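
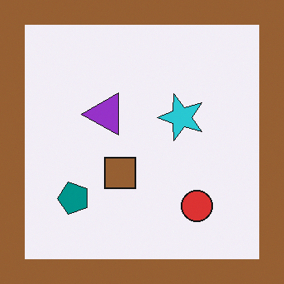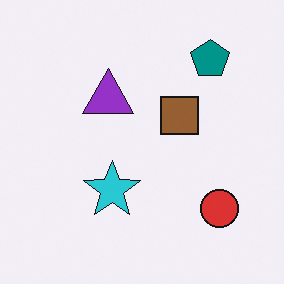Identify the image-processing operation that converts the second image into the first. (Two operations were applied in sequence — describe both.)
This is the original image transposed (reflected across the top-left ↔ bottom-right diagonal), then framed with a brown border.

Shapes have swapped their row and column positions — what was in the top-right is now in the bottom-left — a diagonal reflection. A solid brown frame runs around the edge of the first image, with the content slightly shrunk inside it.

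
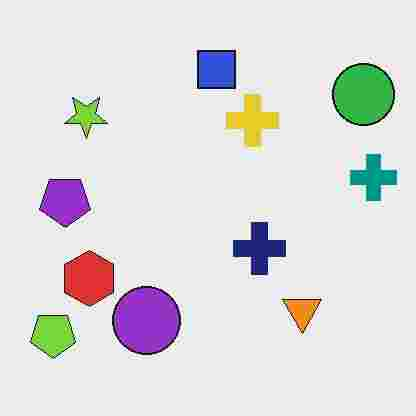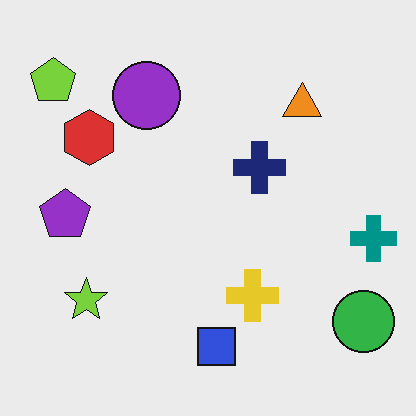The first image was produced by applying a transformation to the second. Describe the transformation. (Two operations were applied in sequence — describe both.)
This is the original image degraded with heavy JPEG compression, then flipped vertically (top ↔ bottom).

Blocky 8×8 compression artifacts appear around shape edges and the flat background shows ringing — characteristic JPEG degradation. The blue square is in the bottom of the second image and the top of the first — shapes on opposite sides of the horizontal midline have swapped in a mirror flip.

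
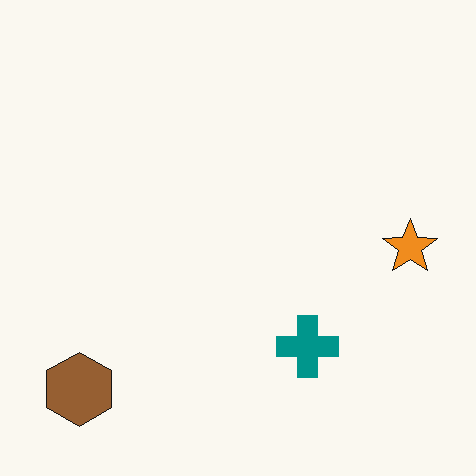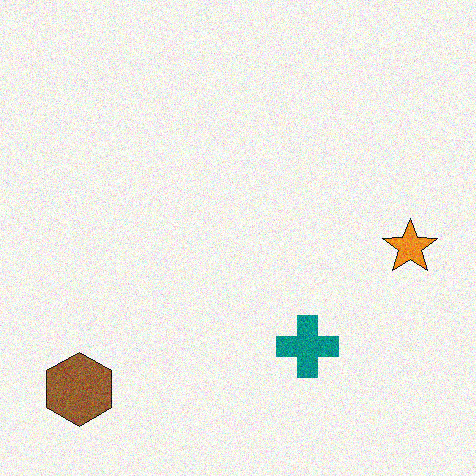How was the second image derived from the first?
The image was degraded with moderate additive noise.

Random speckle covers the whole image, including the flat background.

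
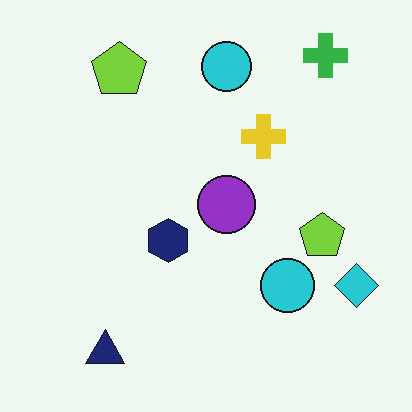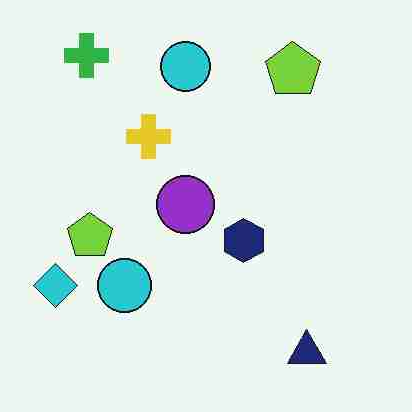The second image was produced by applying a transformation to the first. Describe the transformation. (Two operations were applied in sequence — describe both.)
It was heavily JPEG-compressed with obvious blocking artifacts, then flipped horizontally (left ↔ right).

Blocky 8×8 compression artifacts appear around shape edges and the flat background shows ringing — characteristic JPEG degradation. The cyan diamond is in the bottom-right of the first image and the bottom-left of the second — shapes on opposite sides of the vertical midline have swapped in a mirror flip.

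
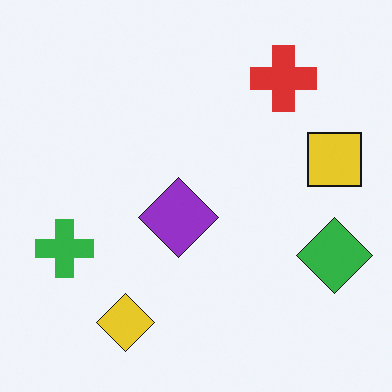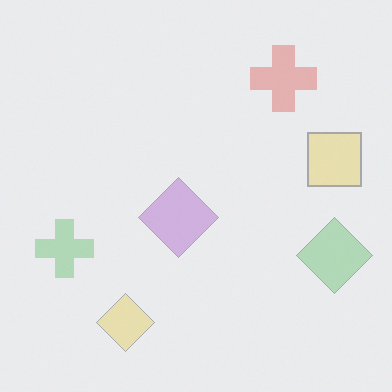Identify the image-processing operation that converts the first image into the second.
This is the original image washed out (contrast reduced).

Tones are pushed toward mid-grey across the whole image — a global contrast change.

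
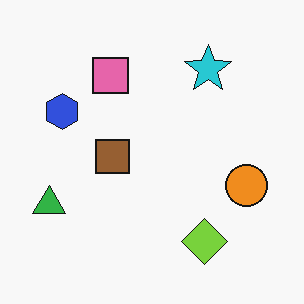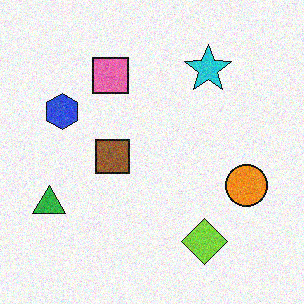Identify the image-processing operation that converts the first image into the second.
Degraded with visible gaussian noise.

Random speckle covers the whole image, including the flat background.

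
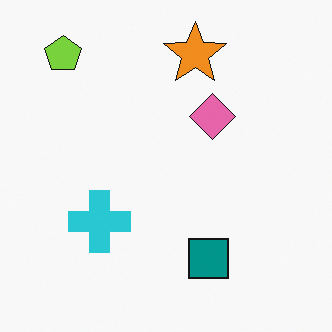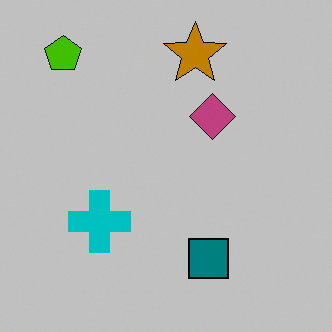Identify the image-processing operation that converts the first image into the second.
This is the original image heavily posterized to just a handful of flat colors.

Each flat color has snapped to a coarser quantized level — most visibly, the near-white background has dropped to a flat grey.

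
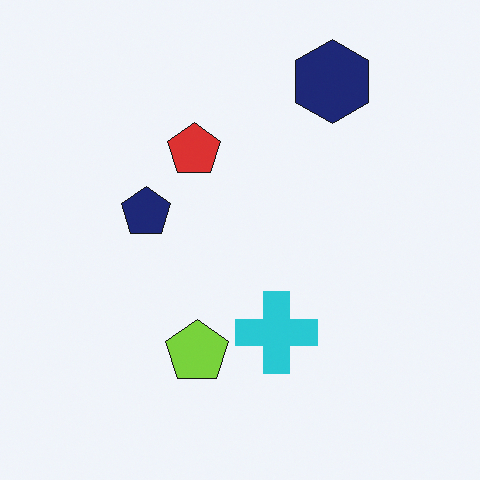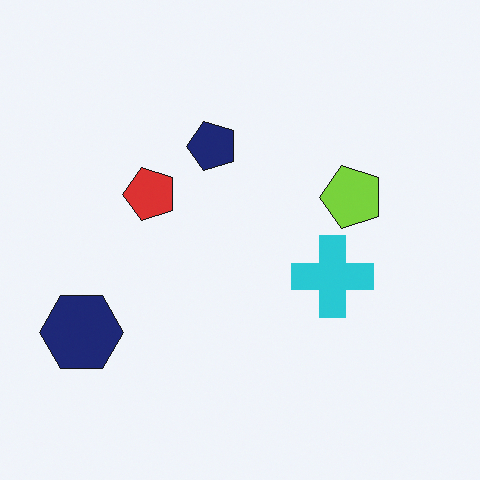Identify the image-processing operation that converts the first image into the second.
It was transposed (reflected across the top-left ↔ bottom-right diagonal).

Shapes have swapped their row and column positions — what was in the top-right is now in the bottom-left — a diagonal reflection.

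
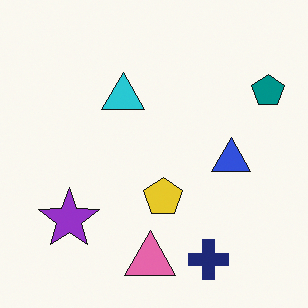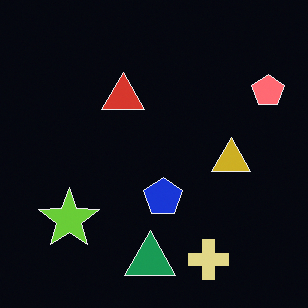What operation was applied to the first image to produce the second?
This is the original image color-inverted (negative).

The light background has become dark and every shape's color is its complement — a photographic negative.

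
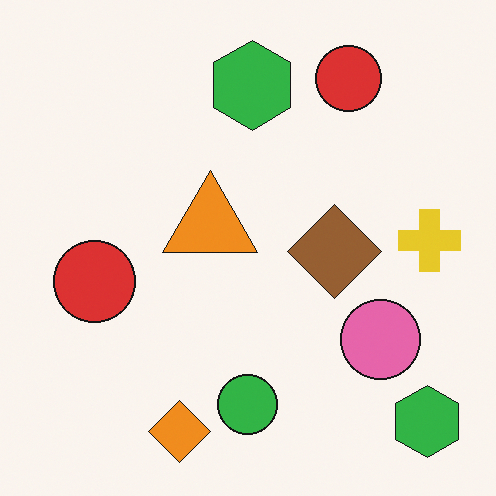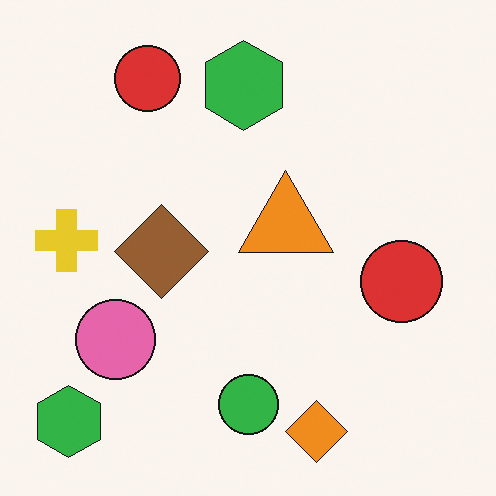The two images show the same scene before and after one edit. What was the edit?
It was flipped horizontally (left ↔ right).

The yellow cross is in the right of the first image and the left of the second — shapes on opposite sides of the vertical midline have swapped in a mirror flip.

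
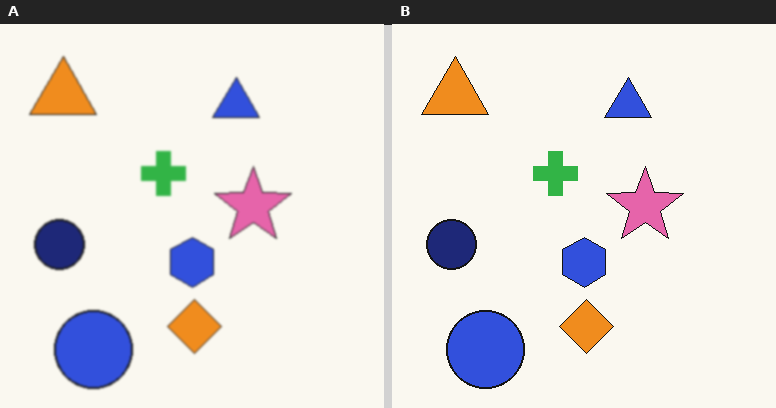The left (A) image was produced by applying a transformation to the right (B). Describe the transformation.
The image was given a subtle gaussian blur.

Shape edges and outlines are uniformly softened across the whole image.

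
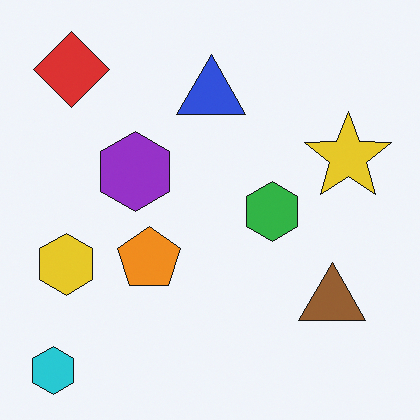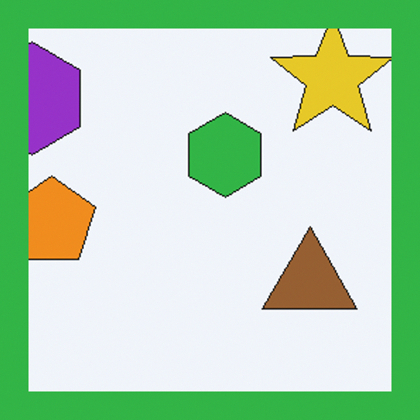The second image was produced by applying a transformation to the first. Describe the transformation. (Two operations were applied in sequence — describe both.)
The second image is the first cropped to a noticeably smaller region and rescaled, then framed with a green border.

The visible shapes are larger and the field of view is narrower; shapes near the original edges may be partly or wholly outside the frame — a crop-and-rescale. A solid green frame runs around the edge of the second image, with the content slightly shrunk inside it.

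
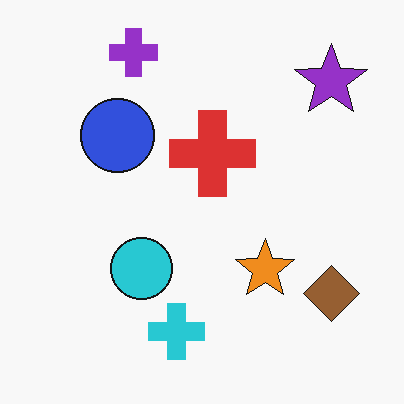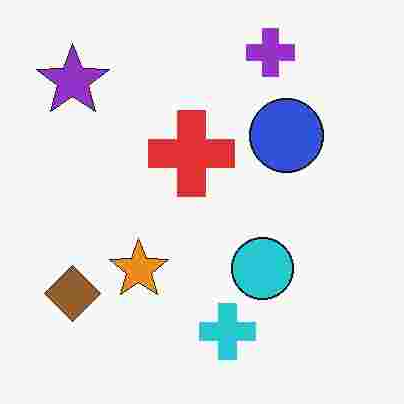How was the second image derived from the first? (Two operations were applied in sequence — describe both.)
The transformation is: heavily JPEG-compressed with obvious blocking artifacts, then flipped horizontally (left ↔ right).

Blocky 8×8 compression artifacts appear around shape edges and the flat background shows ringing — characteristic JPEG degradation. The purple star is in the top-right of the first image and the top-left of the second — shapes on opposite sides of the vertical midline have swapped in a mirror flip.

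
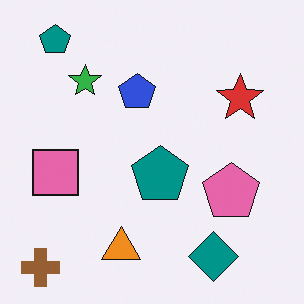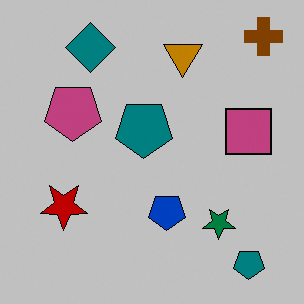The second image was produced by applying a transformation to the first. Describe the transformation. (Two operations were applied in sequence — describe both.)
This is the original image rotated 180°, then heavily posterized to just a handful of flat colors.

The brown cross sits in the bottom-left of the first image and the top-right of the second — consistent with a whole-image 180° rotation. Each flat color has snapped to a coarser quantized level — most visibly, the near-white background has dropped to a flat grey.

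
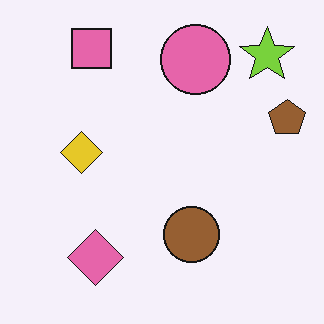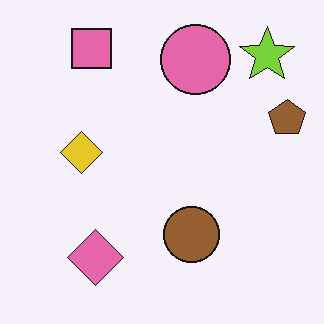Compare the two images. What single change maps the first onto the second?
The second image is the first given moderate JPEG compression.

Blocky 8×8 compression artifacts appear around shape edges and the flat background shows ringing — characteristic JPEG degradation.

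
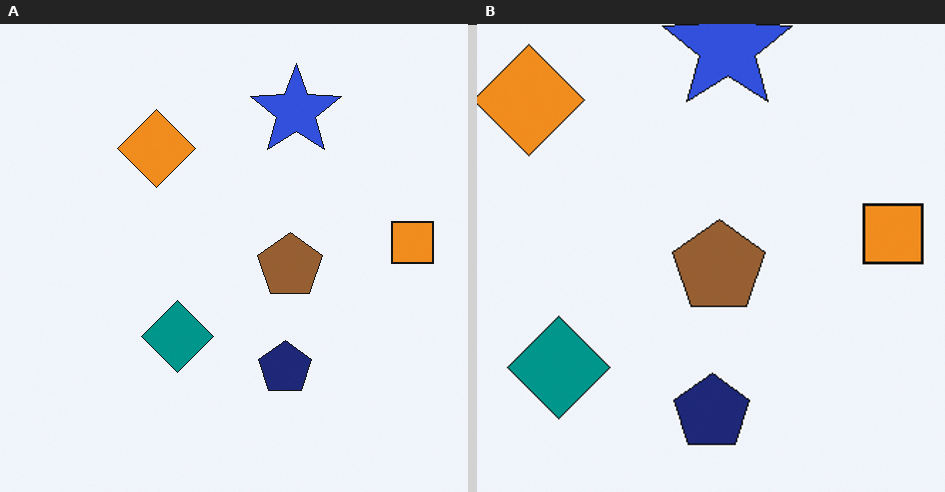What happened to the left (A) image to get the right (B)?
The transformation is: cropped to a modestly smaller region and rescaled.

The visible shapes are larger and the field of view is narrower; shapes near the original edges may be partly or wholly outside the frame — a crop-and-rescale.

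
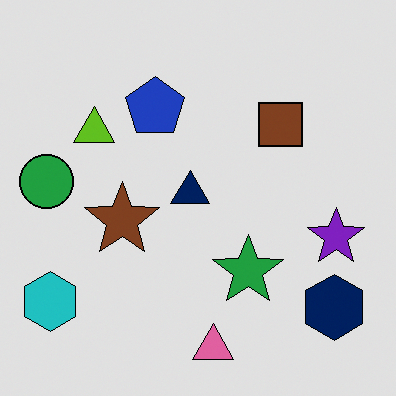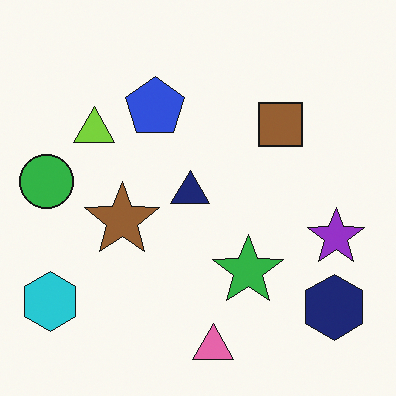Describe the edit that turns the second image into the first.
The image was posterized to a reduced palette.

Each flat color has snapped to a coarser quantized level — most visibly, the near-white background has dropped to a flat grey.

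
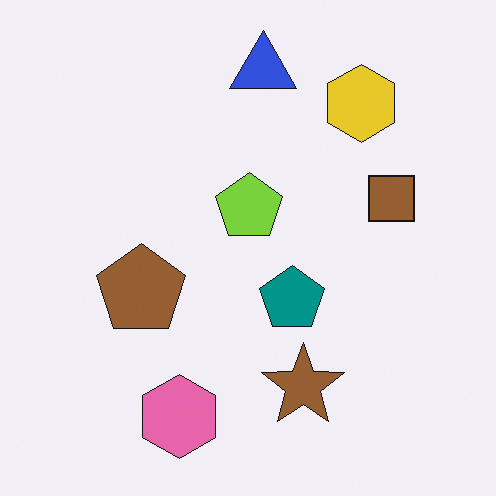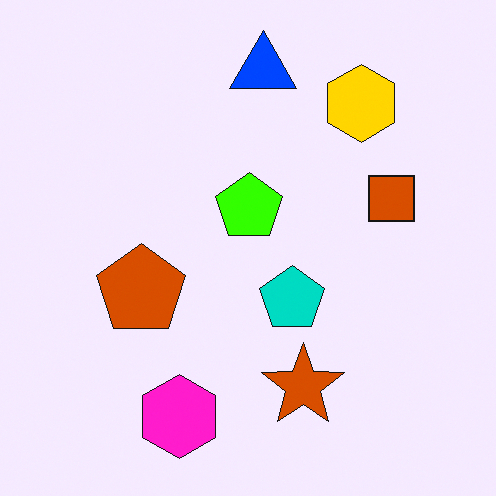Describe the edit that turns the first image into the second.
It was heavily oversaturated.

All colors are more vivid — a global saturation change.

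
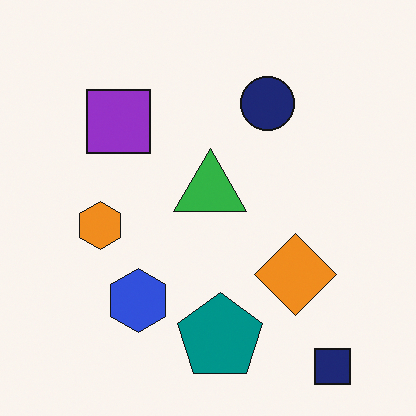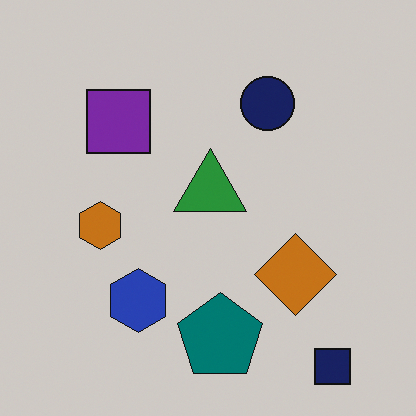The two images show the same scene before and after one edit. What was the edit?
This is the original image slightly darkened.

Every pixel — background and shapes alike — is uniformly darkened.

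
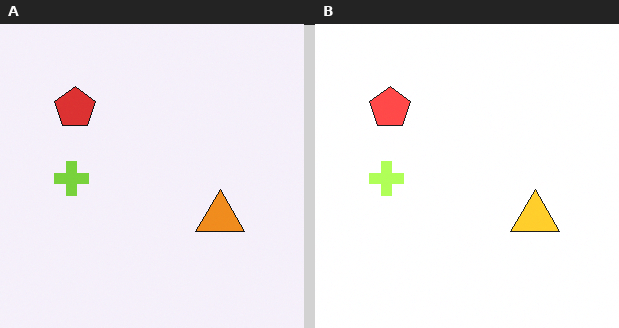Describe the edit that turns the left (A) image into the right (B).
The image was brightened a lot.

Every pixel — background and shapes alike — is uniformly brightened.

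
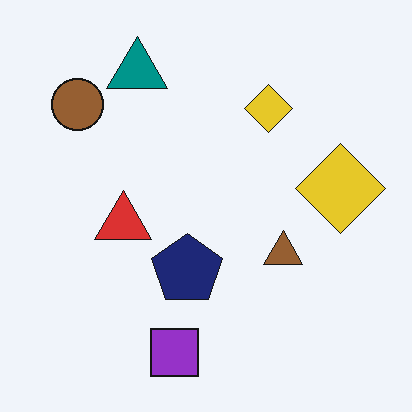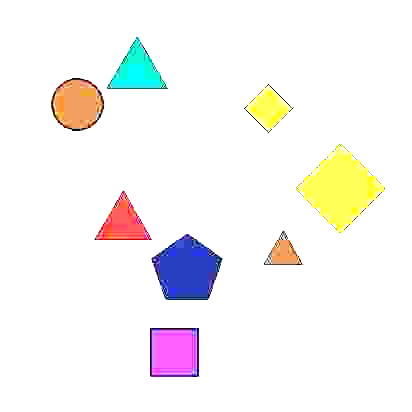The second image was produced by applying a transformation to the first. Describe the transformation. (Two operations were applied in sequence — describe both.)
It was degraded with heavy JPEG compression, then noticeably brightened.

Blocky 8×8 compression artifacts appear around shape edges and the flat background shows ringing — characteristic JPEG degradation. Every pixel — background and shapes alike — is uniformly brightened.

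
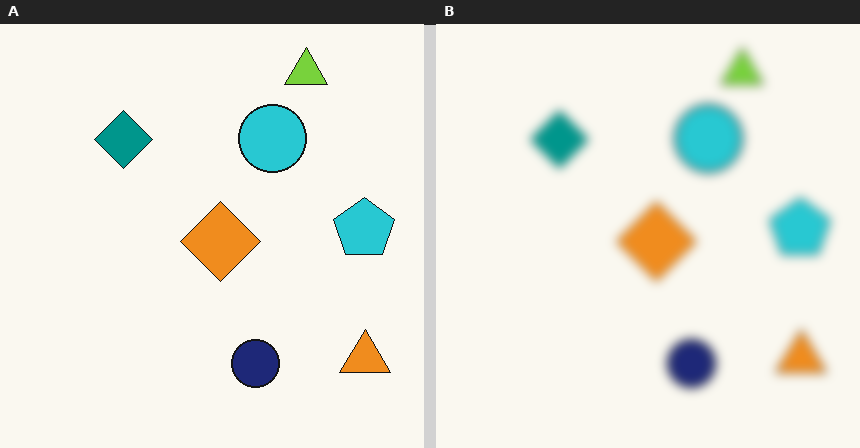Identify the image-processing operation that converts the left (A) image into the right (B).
The right (B) image is the left (A) strongly gaussian-blurred.

Shape edges and outlines are uniformly softened across the whole image.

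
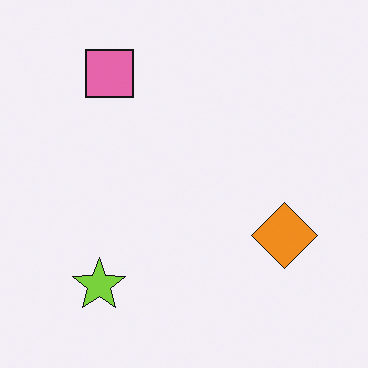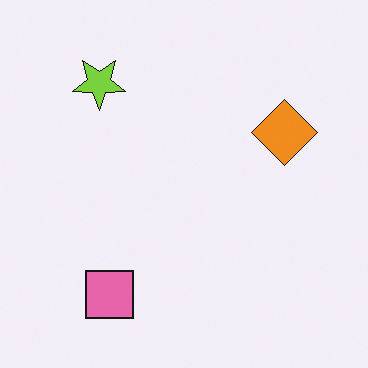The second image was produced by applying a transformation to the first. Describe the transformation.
Flipped vertically (top ↔ bottom).

The pink square is in the top-left of the first image and the bottom-left of the second — shapes on opposite sides of the horizontal midline have swapped in a mirror flip.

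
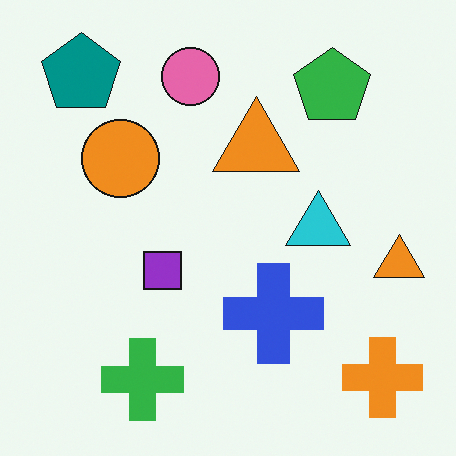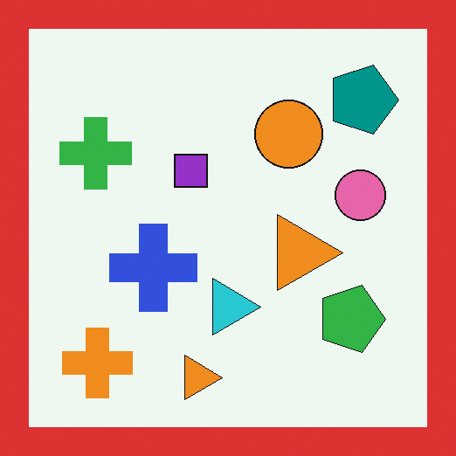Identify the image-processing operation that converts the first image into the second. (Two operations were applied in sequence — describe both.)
The second image is the first rotated 90° clockwise, then framed with a red border.

The orange cross sits in the bottom-right of the first image and the bottom-left of the second — consistent with a whole-image 90° clockwise rotation. A solid red frame runs around the edge of the second image, with the content slightly shrunk inside it.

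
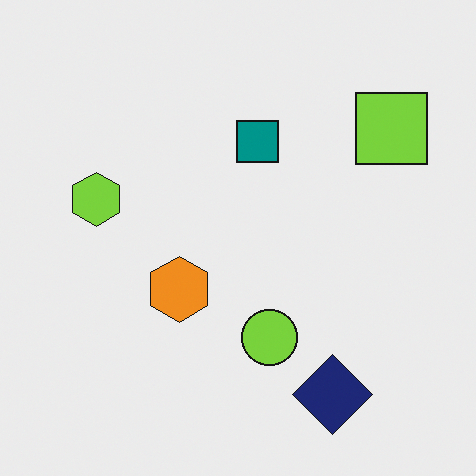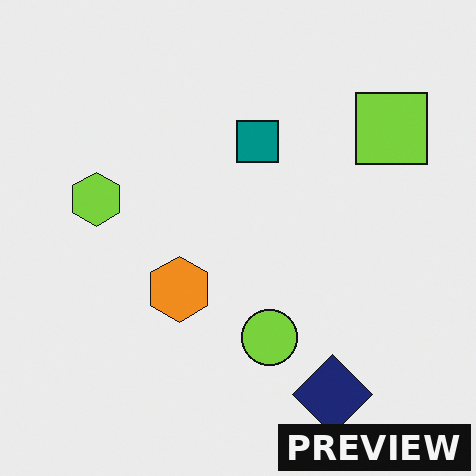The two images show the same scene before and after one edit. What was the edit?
It was watermarked with the text "PREVIEW" in the lower-right corner.

A dark label reading "PREVIEW" appears in the lower-right corner.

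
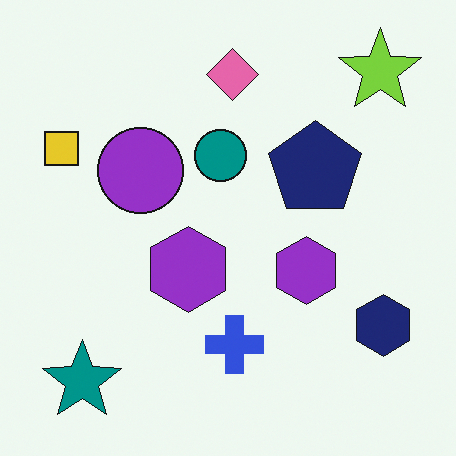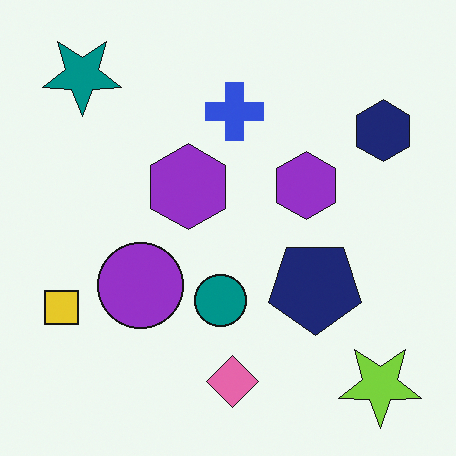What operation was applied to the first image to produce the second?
It was flipped vertically (top ↔ bottom).

The lime star is in the top-right of the first image and the bottom-right of the second — shapes on opposite sides of the horizontal midline have swapped in a mirror flip.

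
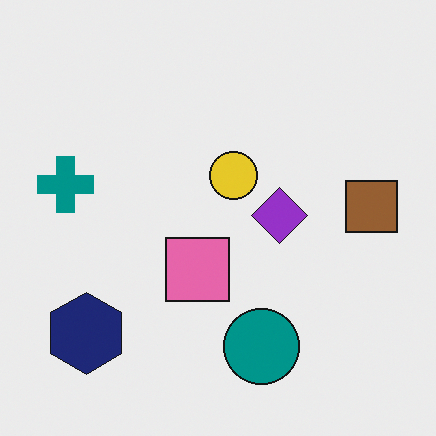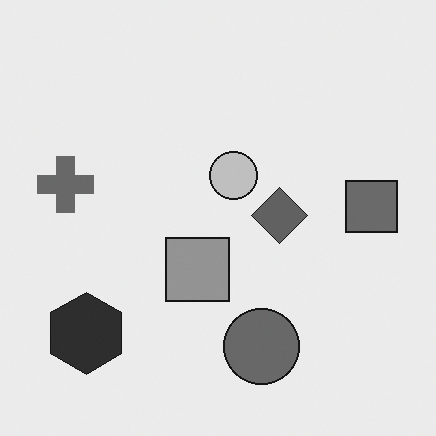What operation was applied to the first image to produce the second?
This is the original image converted to grayscale.

All color is removed — every shape is now a shade of grey.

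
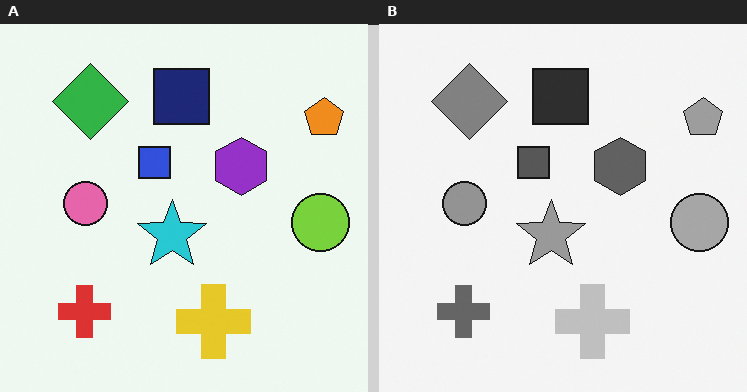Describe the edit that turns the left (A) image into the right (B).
Converted to grayscale.

All color is removed — every shape is now a shade of grey.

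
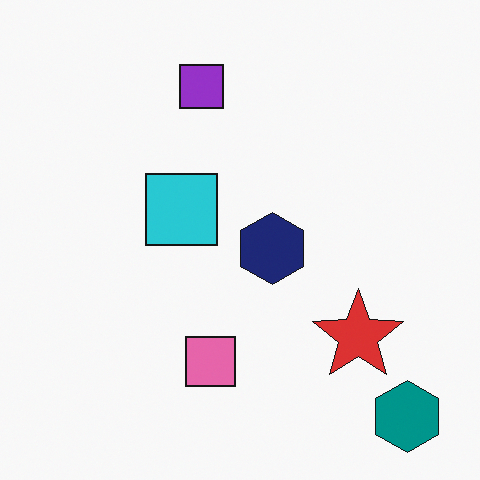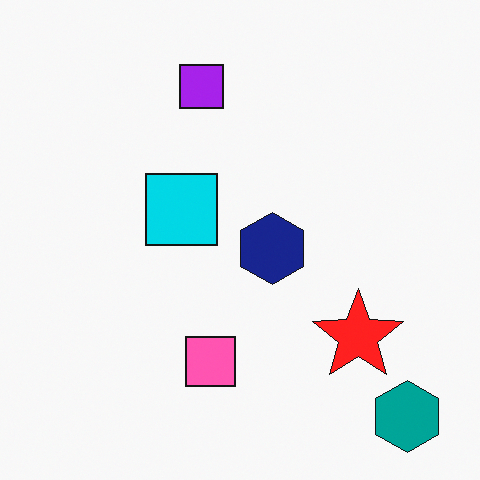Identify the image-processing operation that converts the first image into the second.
Slightly oversaturated.

All colors are more vivid — a global saturation change.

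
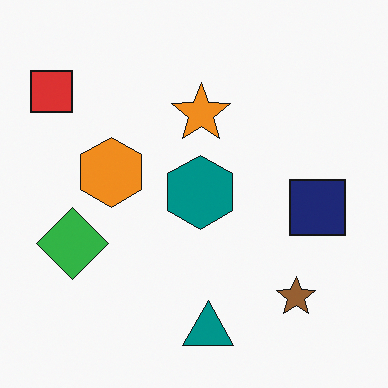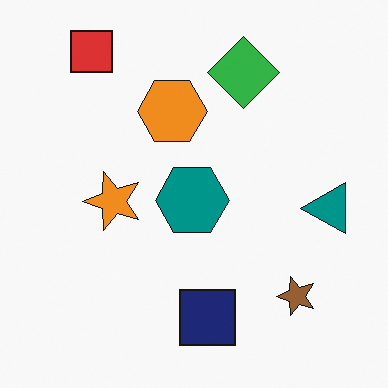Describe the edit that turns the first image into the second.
The transformation is: transposed (reflected across the top-left ↔ bottom-right diagonal).

Shapes have swapped their row and column positions — what was in the top-right is now in the bottom-left — a diagonal reflection.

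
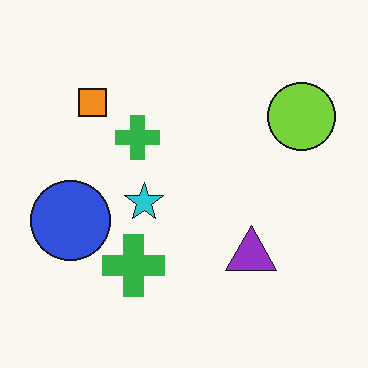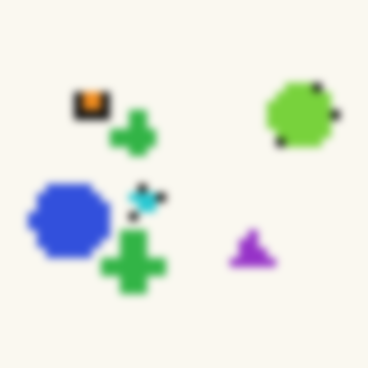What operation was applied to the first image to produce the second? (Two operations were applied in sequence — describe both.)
The transformation is: coarsely pixelated, then moderately blurred.

Shapes are reduced to large square blocks; fine edges and outlines are lost — a downscale-then-upscale (mosaic) effect. Shape edges and outlines are uniformly softened across the whole image.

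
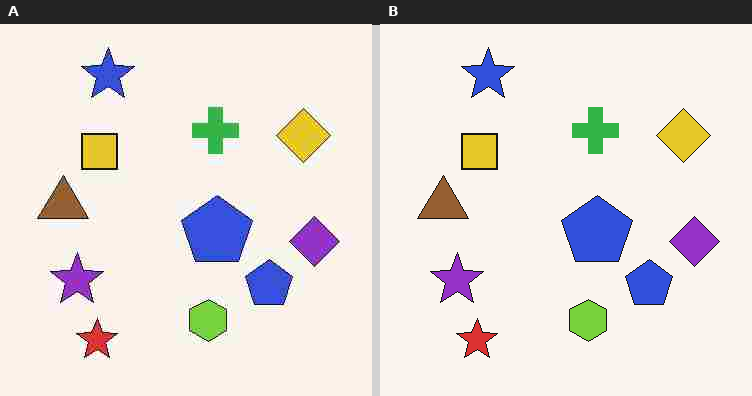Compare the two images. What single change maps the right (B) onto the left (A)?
It was degraded with heavy JPEG compression.

Blocky 8×8 compression artifacts appear around shape edges and the flat background shows ringing — characteristic JPEG degradation.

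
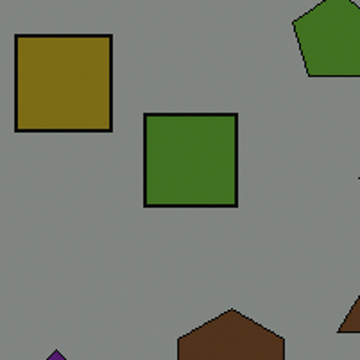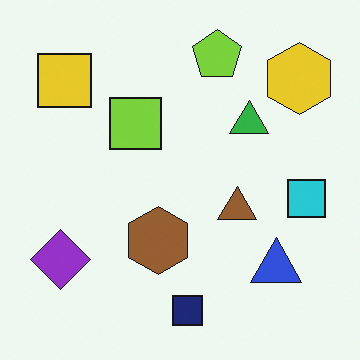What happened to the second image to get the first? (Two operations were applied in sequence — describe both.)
The image was darkened a lot, then cropped tightly and scaled back up.

Every pixel — background and shapes alike — is uniformly darkened. The visible shapes are larger and the field of view is narrower; shapes near the original edges may be partly or wholly outside the frame — a crop-and-rescale.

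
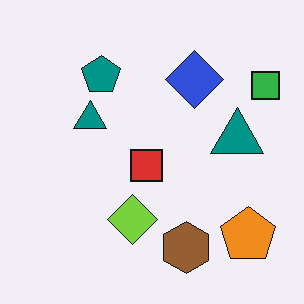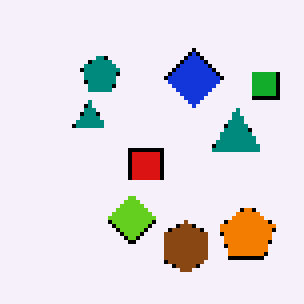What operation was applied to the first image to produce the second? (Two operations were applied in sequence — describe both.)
The transformation is: lightly pixelated (a mild mosaic effect), then given slightly increased contrast.

Shapes are reduced to large square blocks; fine edges and outlines are lost — a downscale-then-upscale (mosaic) effect. Tones are pushed away from mid-grey across the whole image — a global contrast change.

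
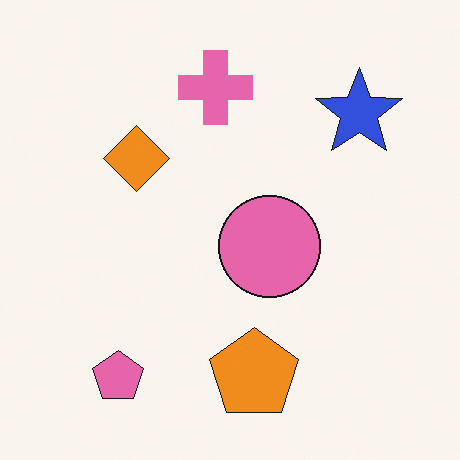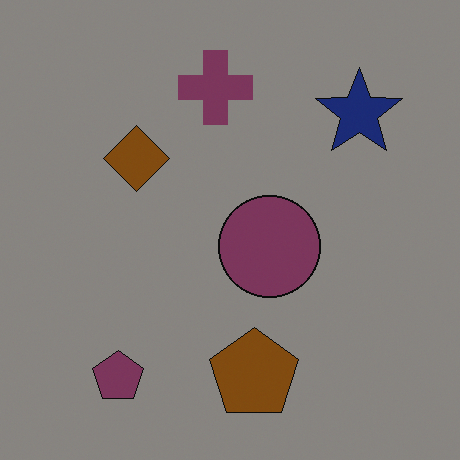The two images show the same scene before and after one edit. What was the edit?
Substantially darkened.

Every pixel — background and shapes alike — is uniformly darkened.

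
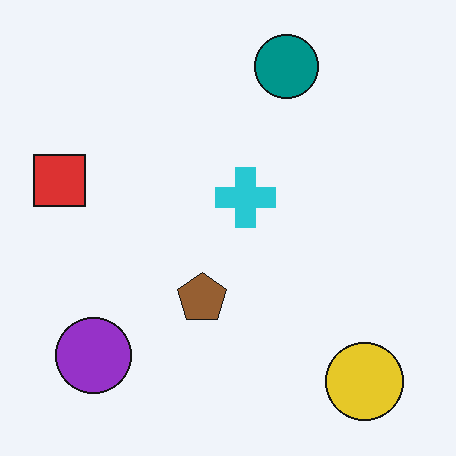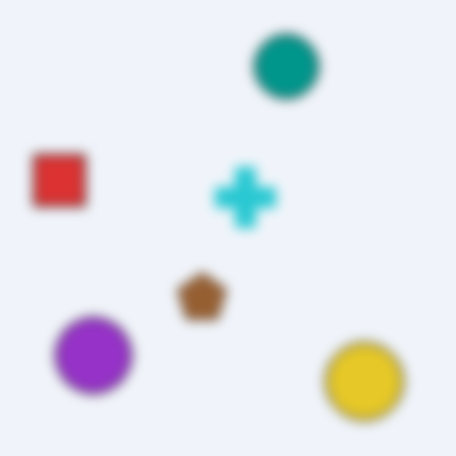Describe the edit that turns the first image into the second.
The transformation is: strongly gaussian-blurred.

Shape edges and outlines are uniformly softened across the whole image.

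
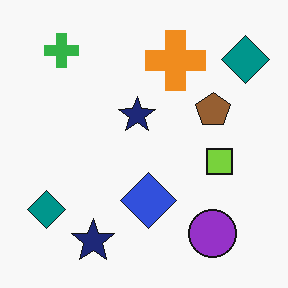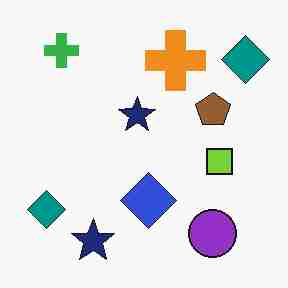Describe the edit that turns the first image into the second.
Heavily JPEG-compressed with obvious blocking artifacts.

Blocky 8×8 compression artifacts appear around shape edges and the flat background shows ringing — characteristic JPEG degradation.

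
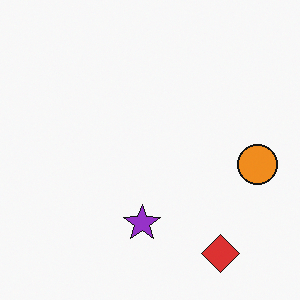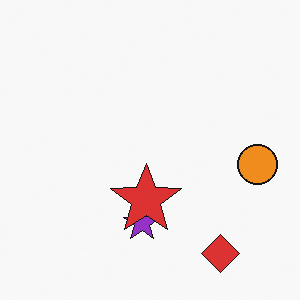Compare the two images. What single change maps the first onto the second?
Overlaid with an additional red star.

A red star appears in the second image that is absent from the first.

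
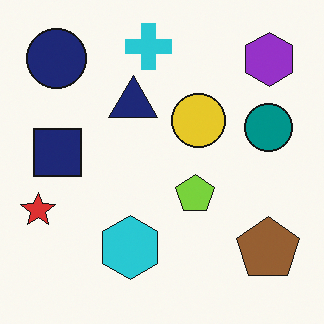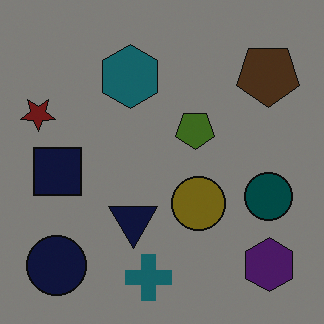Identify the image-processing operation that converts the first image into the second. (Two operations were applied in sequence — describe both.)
The transformation is: flipped vertically (top ↔ bottom), then noticeably darkened.

The cyan cross is in the top of the first image and the bottom of the second — shapes on opposite sides of the horizontal midline have swapped in a mirror flip. Every pixel — background and shapes alike — is uniformly darkened.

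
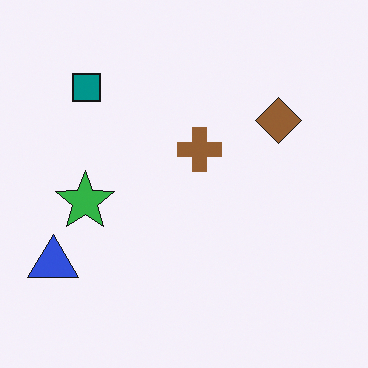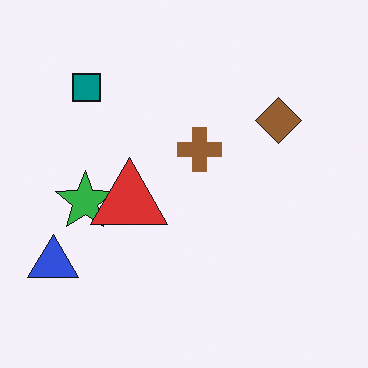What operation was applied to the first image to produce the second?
The transformation is: overlaid with an additional red triangle.

A red triangle appears in the second image that is absent from the first.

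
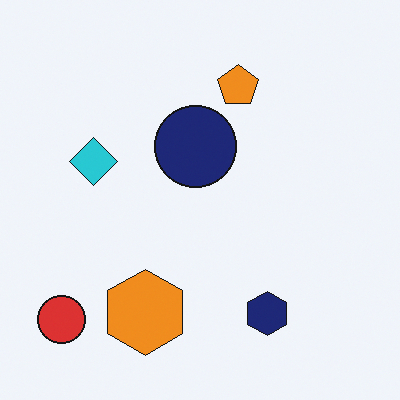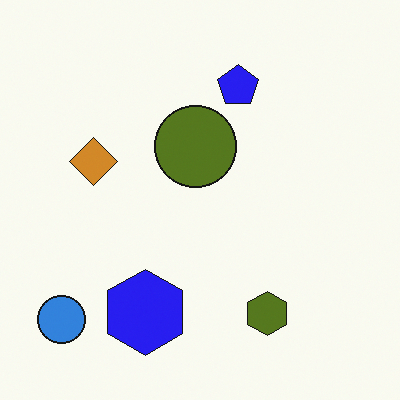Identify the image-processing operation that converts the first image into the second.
Hue-shifted through roughly half the color wheel.

Every shape's color has rotated by the same amount around the hue wheel — a uniform hue shift.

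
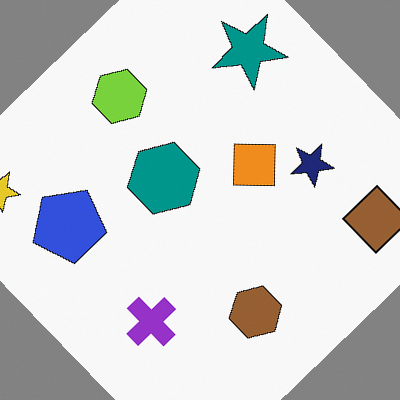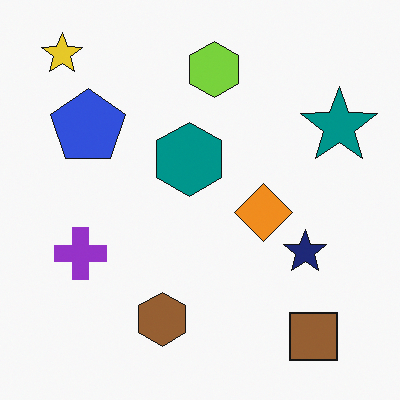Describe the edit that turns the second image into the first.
Rotated counter-clockwise by a large amount — several tens of degrees.

Every shape is tilted by the same angle and the image corners show triangular fill wedges — a whole-image rotation by a non-right angle.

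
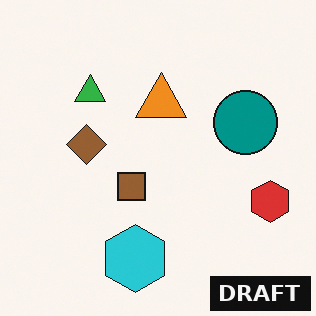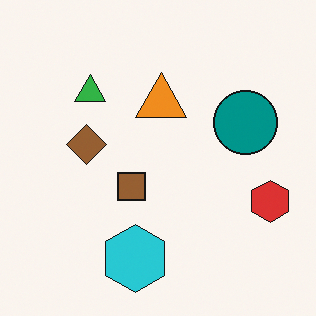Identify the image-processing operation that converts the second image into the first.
Watermarked with the text "DRAFT" in the lower-right corner.

A dark label reading "DRAFT" appears in the lower-right corner.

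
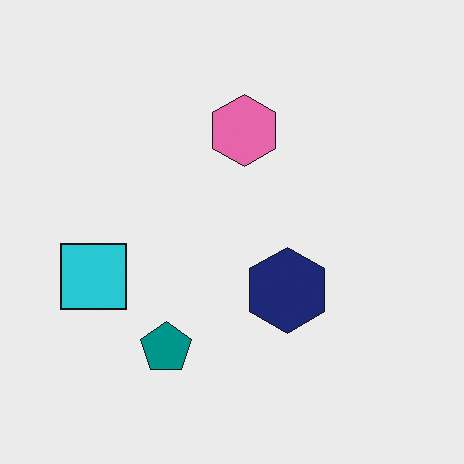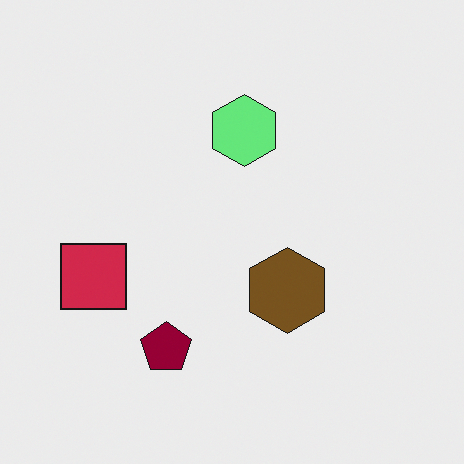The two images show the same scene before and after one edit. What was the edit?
It was hue-shifted by a large amount.

Every shape's color has rotated by the same amount around the hue wheel — a uniform hue shift.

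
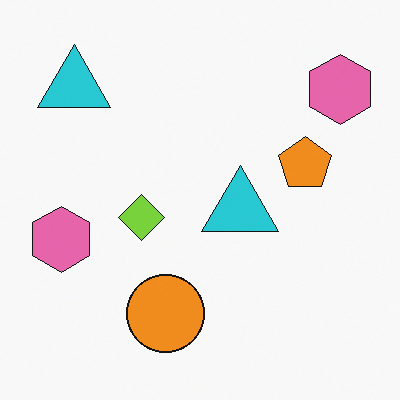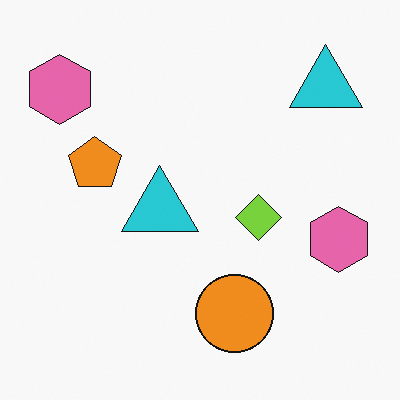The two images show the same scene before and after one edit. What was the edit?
It was flipped horizontally (left ↔ right).

The orange pentagon is in the right of the first image and the left of the second — shapes on opposite sides of the vertical midline have swapped in a mirror flip.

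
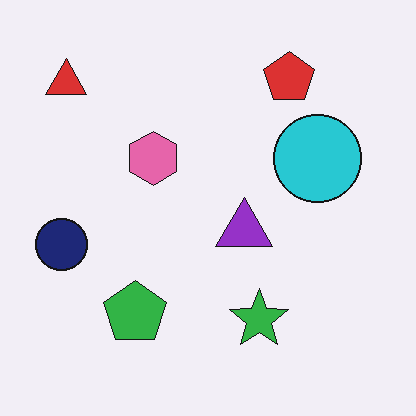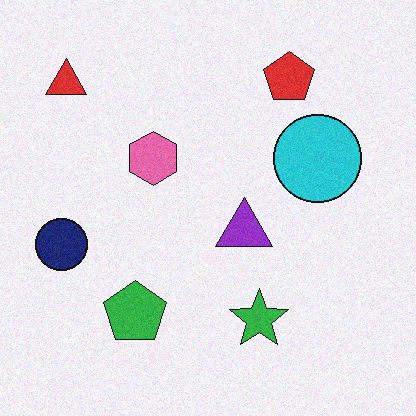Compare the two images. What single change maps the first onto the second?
The image was degraded with light additive noise.

Random speckle covers the whole image, including the flat background.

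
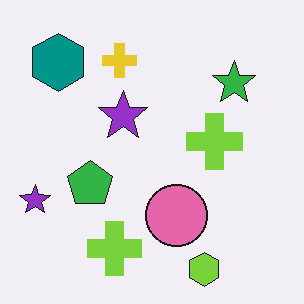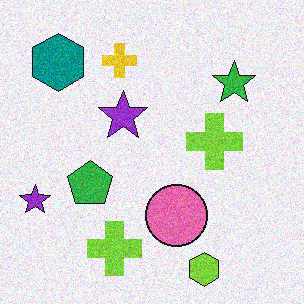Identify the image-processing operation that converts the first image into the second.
The second image is the first degraded with visible gaussian noise.

Random speckle covers the whole image, including the flat background.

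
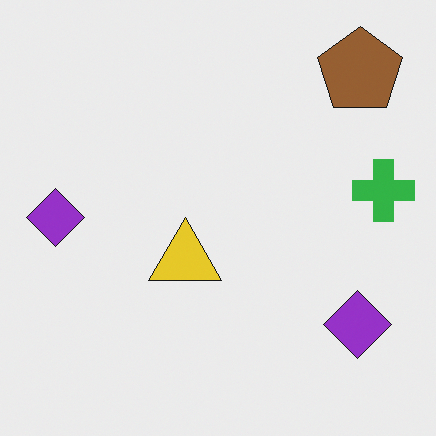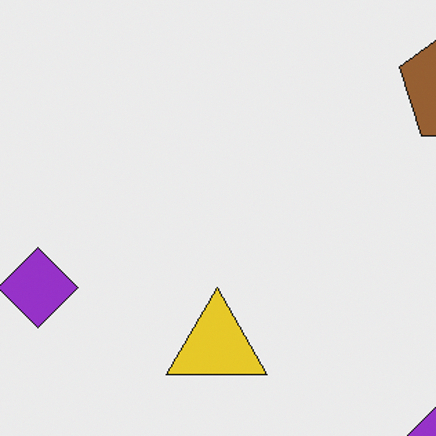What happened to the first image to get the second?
The second image is the first cropped slightly and scaled back up.

The visible shapes are larger and the field of view is narrower; shapes near the original edges may be partly or wholly outside the frame — a crop-and-rescale.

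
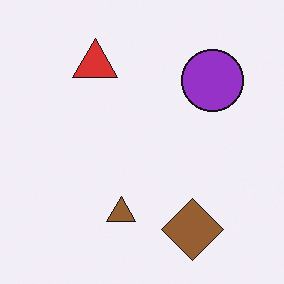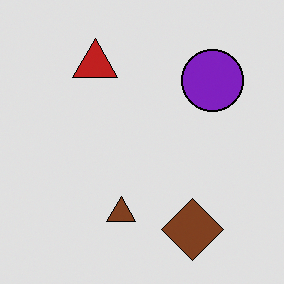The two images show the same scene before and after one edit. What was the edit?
It was posterized to a reduced palette.

Each flat color has snapped to a coarser quantized level — most visibly, the near-white background has dropped to a flat grey.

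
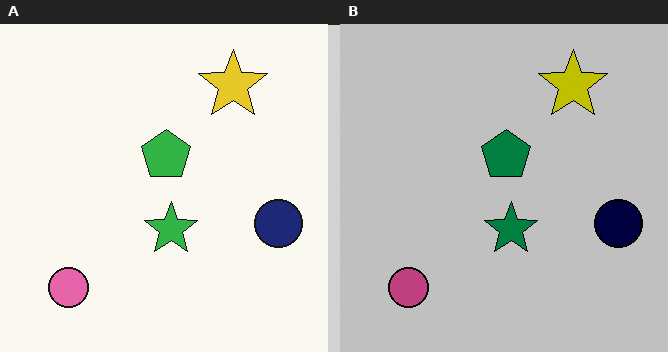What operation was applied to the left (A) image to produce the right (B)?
This is the original image heavily posterized to just a handful of flat colors.

Each flat color has snapped to a coarser quantized level — most visibly, the near-white background has dropped to a flat grey.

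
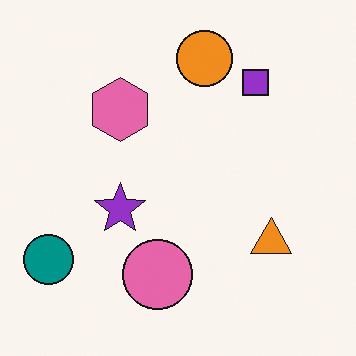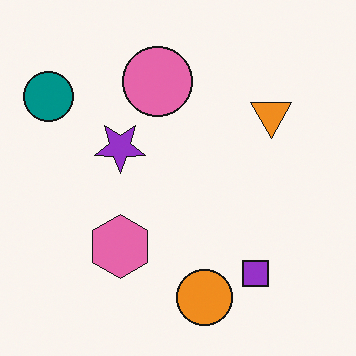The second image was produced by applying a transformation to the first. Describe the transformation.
The second image is the first flipped vertically (top ↔ bottom).

The orange circle is in the top of the first image and the bottom of the second — shapes on opposite sides of the horizontal midline have swapped in a mirror flip.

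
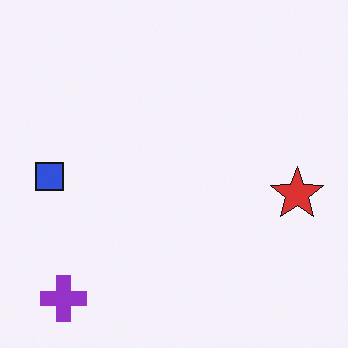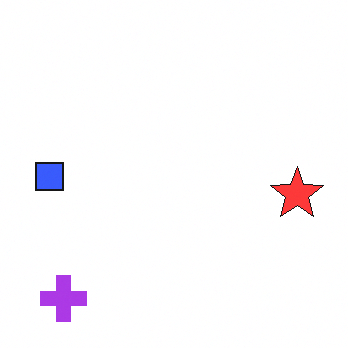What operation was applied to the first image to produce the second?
The transformation is: brightened a little.

Every pixel — background and shapes alike — is uniformly brightened.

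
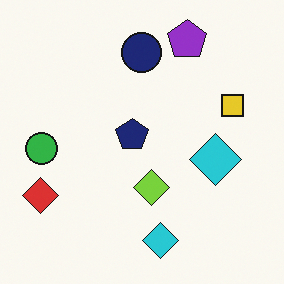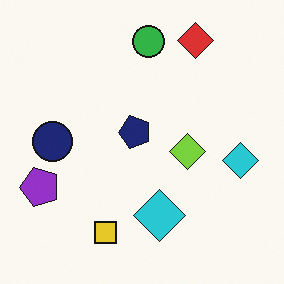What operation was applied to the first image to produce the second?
Transposed (reflected across the top-left ↔ bottom-right diagonal).

Shapes have swapped their row and column positions — what was in the top-right is now in the bottom-left — a diagonal reflection.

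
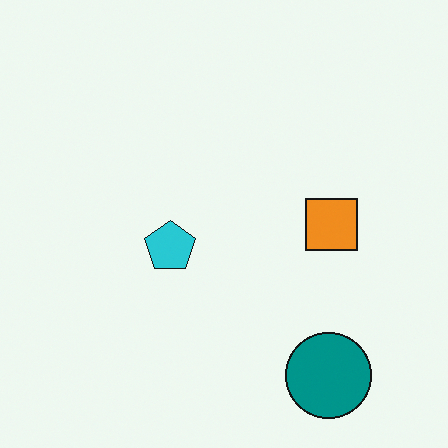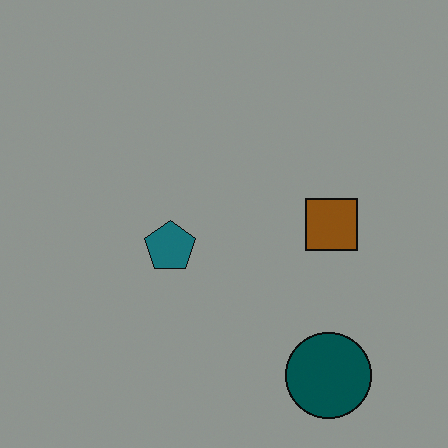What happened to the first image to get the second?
It was substantially darkened.

Every pixel — background and shapes alike — is uniformly darkened.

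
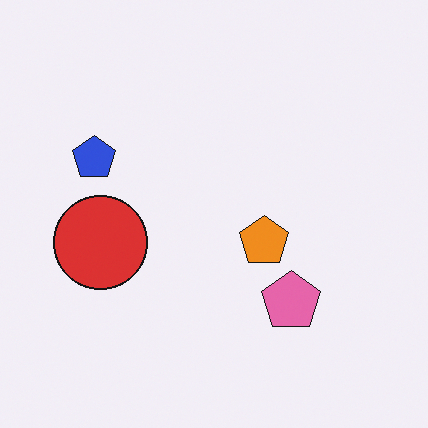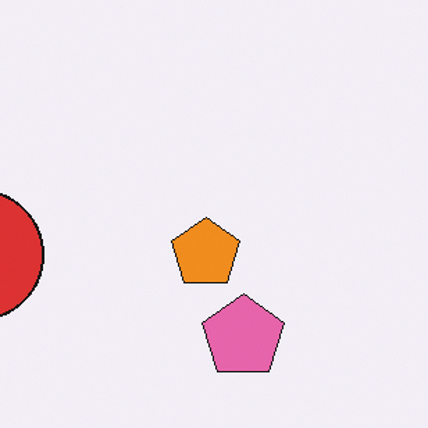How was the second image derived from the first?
It was cropped slightly and scaled back up.

The visible shapes are larger and the field of view is narrower; shapes near the original edges may be partly or wholly outside the frame — a crop-and-rescale.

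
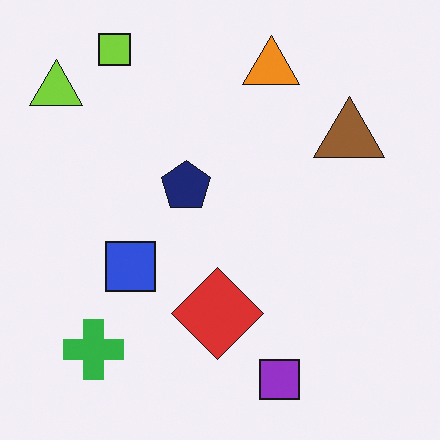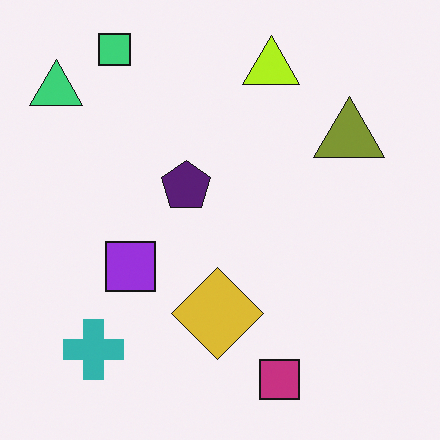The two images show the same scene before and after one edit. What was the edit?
It was hue-shifted by a small amount.

Every shape's color has rotated by the same amount around the hue wheel — a uniform hue shift.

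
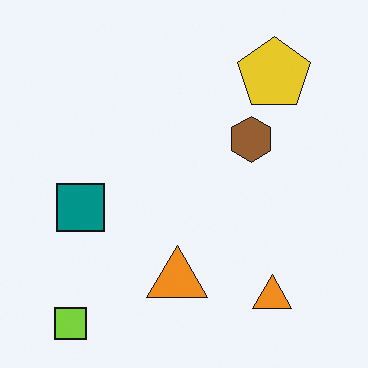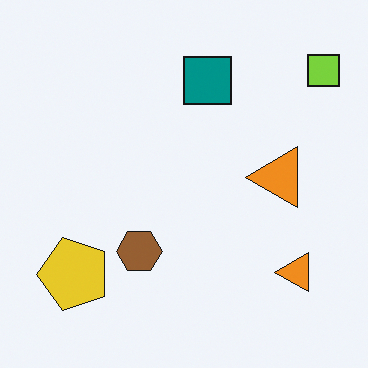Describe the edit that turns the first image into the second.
The second image is the first transposed (reflected across the top-left ↔ bottom-right diagonal).

Shapes have swapped their row and column positions — what was in the top-right is now in the bottom-left — a diagonal reflection.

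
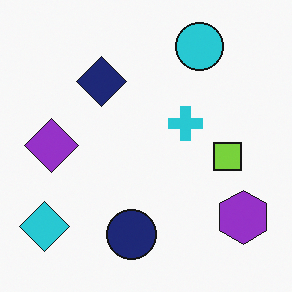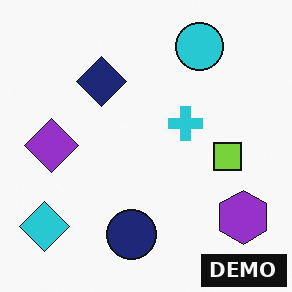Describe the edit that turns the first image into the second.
The image was watermarked with the text "DEMO" in the lower-right corner.

A dark label reading "DEMO" appears in the lower-right corner.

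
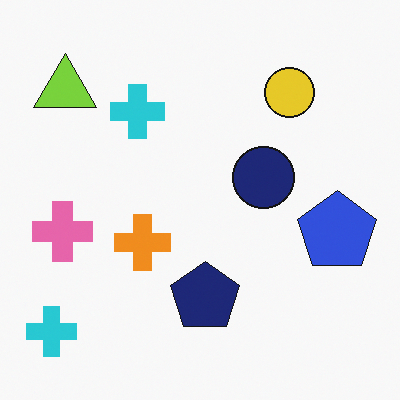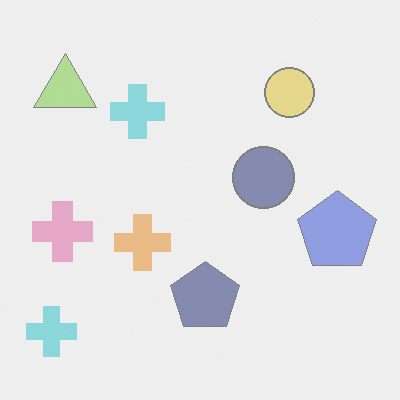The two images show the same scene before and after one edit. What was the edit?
This is the original image given much lower contrast.

Tones are pushed toward mid-grey across the whole image — a global contrast change.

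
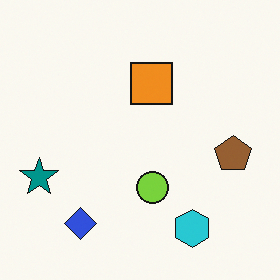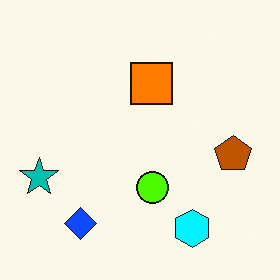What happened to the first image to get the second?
The transformation is: heavily oversaturated.

All colors are more vivid — a global saturation change.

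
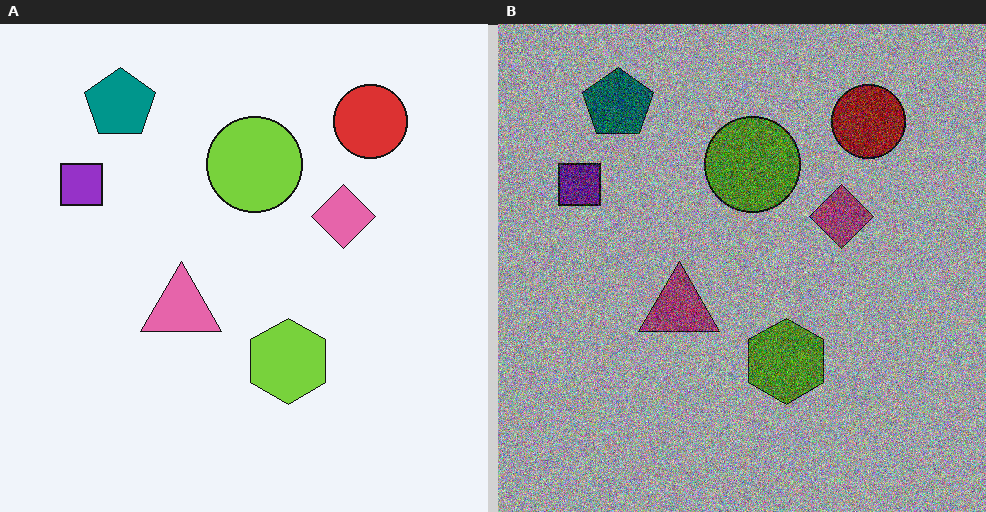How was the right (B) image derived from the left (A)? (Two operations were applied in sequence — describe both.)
The image was noticeably darkened, then degraded with heavy additive noise.

Every pixel — background and shapes alike — is uniformly darkened. Random speckle covers the whole image, including the flat background.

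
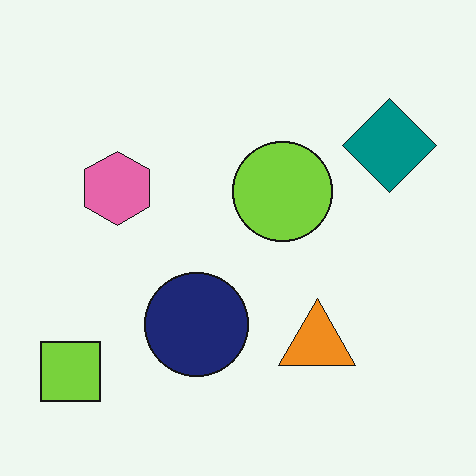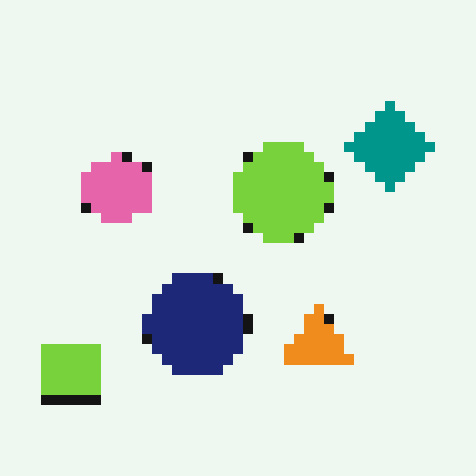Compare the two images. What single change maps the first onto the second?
It was heavily pixelated into large blocks.

Shapes are reduced to large square blocks; fine edges and outlines are lost — a downscale-then-upscale (mosaic) effect.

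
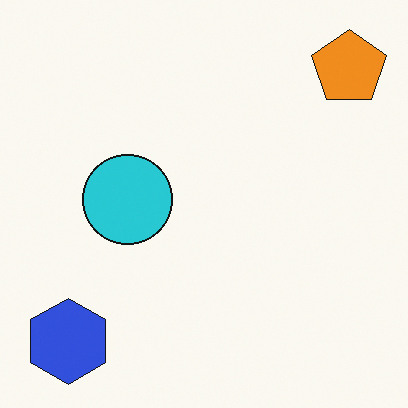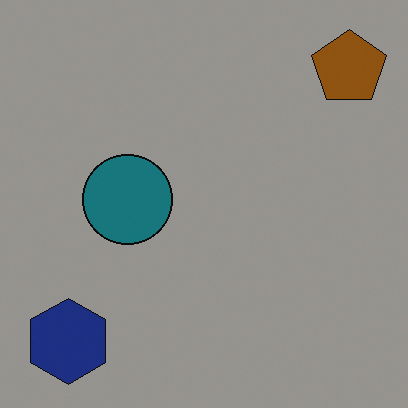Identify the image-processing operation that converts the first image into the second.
Noticeably darkened.

Every pixel — background and shapes alike — is uniformly darkened.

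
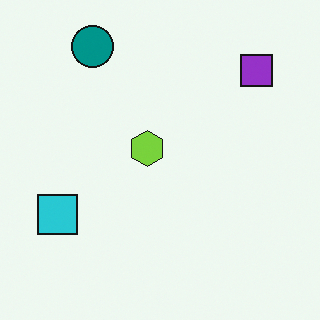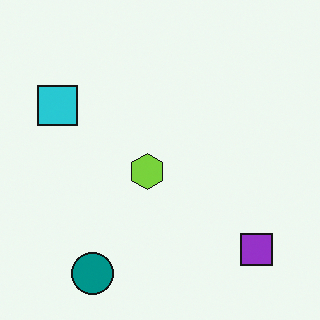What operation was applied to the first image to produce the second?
This is the original image flipped vertically (top ↔ bottom).

The teal circle is in the top-left of the first image and the bottom-left of the second — shapes on opposite sides of the horizontal midline have swapped in a mirror flip.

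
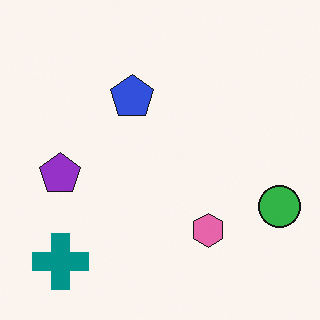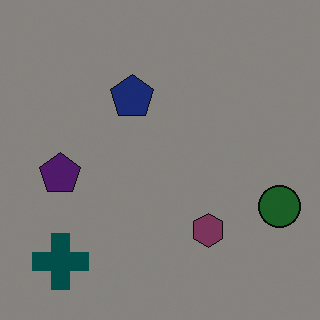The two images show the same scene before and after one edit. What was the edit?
This is the original image substantially darkened.

Every pixel — background and shapes alike — is uniformly darkened.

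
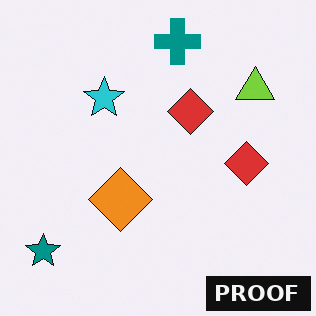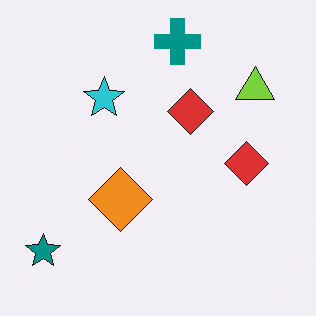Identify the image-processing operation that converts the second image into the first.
The image was watermarked with the text "PROOF" in the lower-right corner.

A dark label reading "PROOF" appears in the lower-right corner.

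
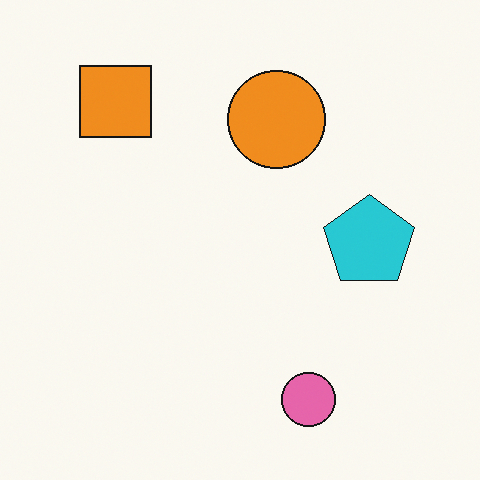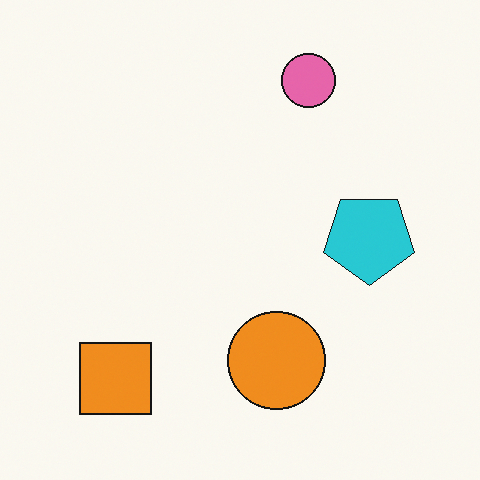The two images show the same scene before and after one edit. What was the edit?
The second image is the first flipped vertically (top ↔ bottom).

The pink circle is in the bottom of the first image and the top of the second — shapes on opposite sides of the horizontal midline have swapped in a mirror flip.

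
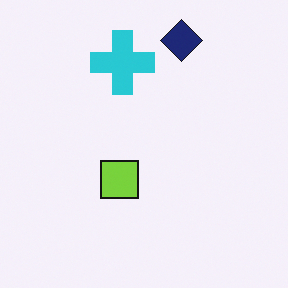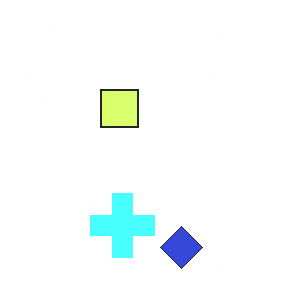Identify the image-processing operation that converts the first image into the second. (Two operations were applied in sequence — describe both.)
The image was noticeably brightened, then flipped vertically (top ↔ bottom).

Every pixel — background and shapes alike — is uniformly brightened. The navy diamond is in the top of the first image and the bottom of the second — shapes on opposite sides of the horizontal midline have swapped in a mirror flip.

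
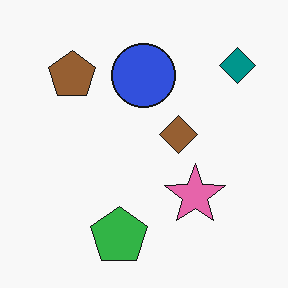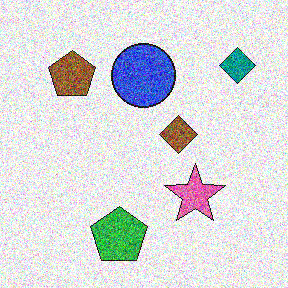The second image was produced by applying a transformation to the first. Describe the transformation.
This is the original image degraded with strong gaussian noise.

Random speckle covers the whole image, including the flat background.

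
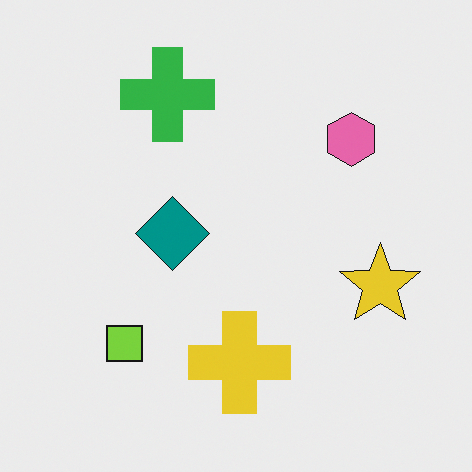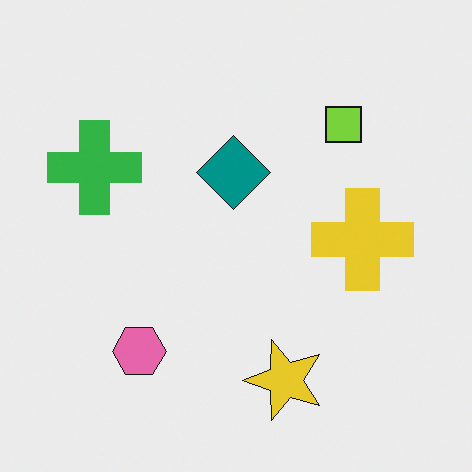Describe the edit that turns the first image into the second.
The second image is the first transposed (reflected across the top-left ↔ bottom-right diagonal).

Shapes have swapped their row and column positions — what was in the top-right is now in the bottom-left — a diagonal reflection.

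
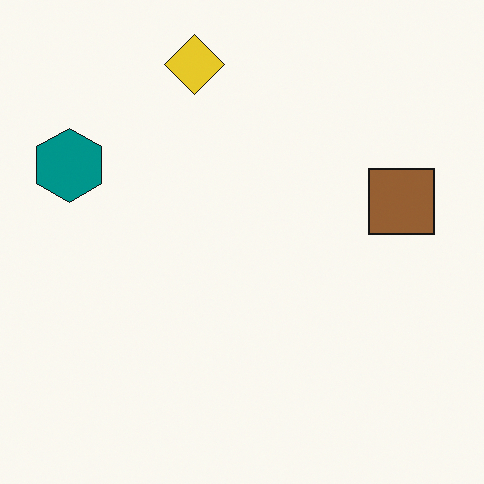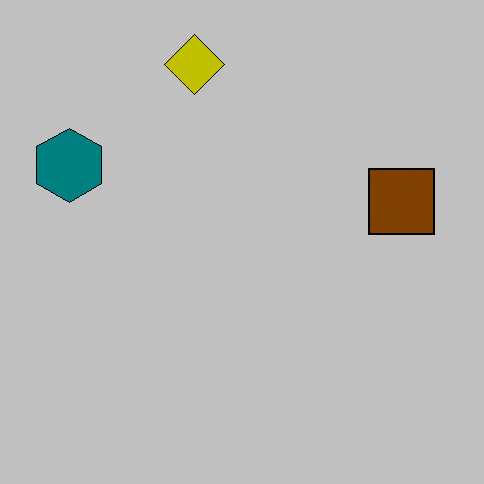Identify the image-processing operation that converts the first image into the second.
Heavily posterized to just a handful of flat colors.

Each flat color has snapped to a coarser quantized level — most visibly, the near-white background has dropped to a flat grey.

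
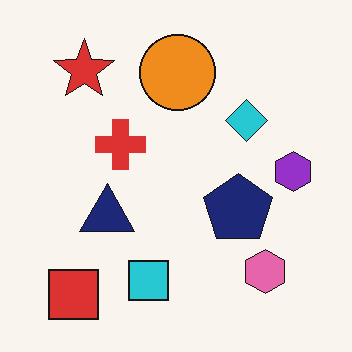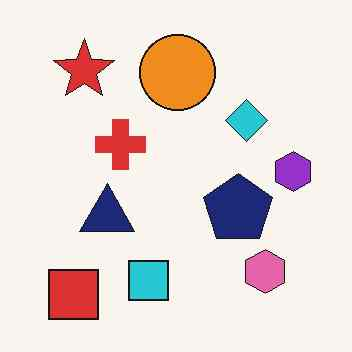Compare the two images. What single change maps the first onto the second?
The second image is the first given moderate JPEG compression.

Blocky 8×8 compression artifacts appear around shape edges and the flat background shows ringing — characteristic JPEG degradation.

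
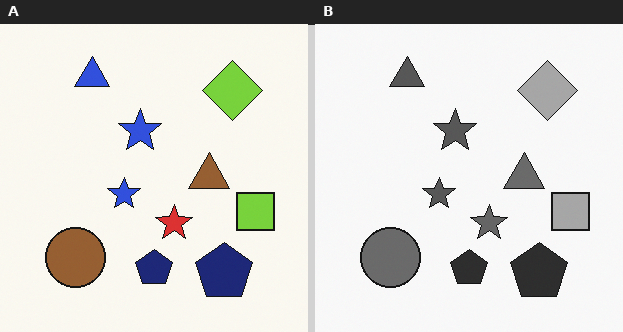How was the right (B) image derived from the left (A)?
This is the original image converted to grayscale.

All color is removed — every shape is now a shade of grey.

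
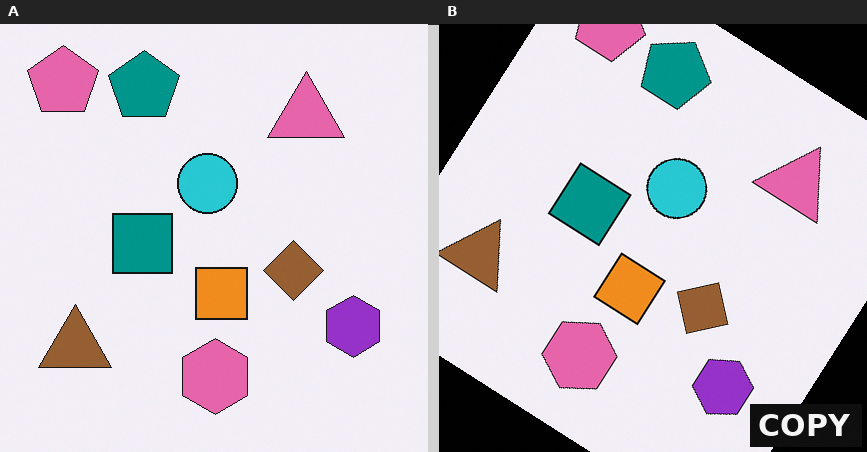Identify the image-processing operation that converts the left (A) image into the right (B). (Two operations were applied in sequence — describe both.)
Rotated clockwise by a large amount — several tens of degrees, then watermarked with the text "COPY" in the lower-right corner.

Every shape is tilted by the same angle and the image corners show triangular fill wedges — a whole-image rotation by a non-right angle. A dark label reading "COPY" appears in the lower-right corner.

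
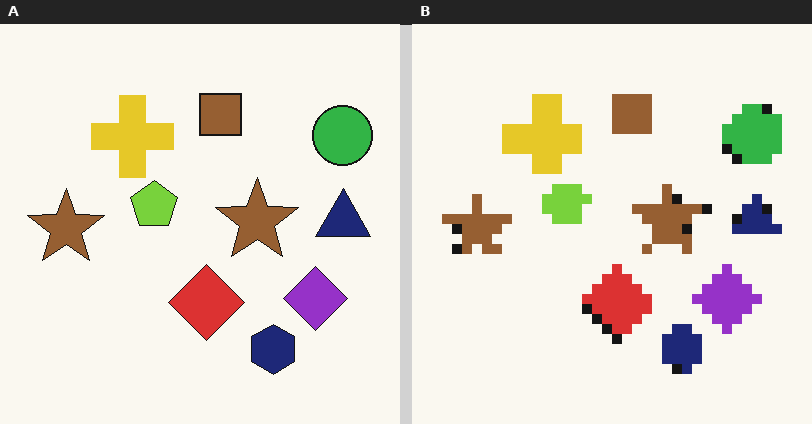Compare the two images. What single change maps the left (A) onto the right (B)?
The right (B) image is the left (A) heavily pixelated into large blocks.

Shapes are reduced to large square blocks; fine edges and outlines are lost — a downscale-then-upscale (mosaic) effect.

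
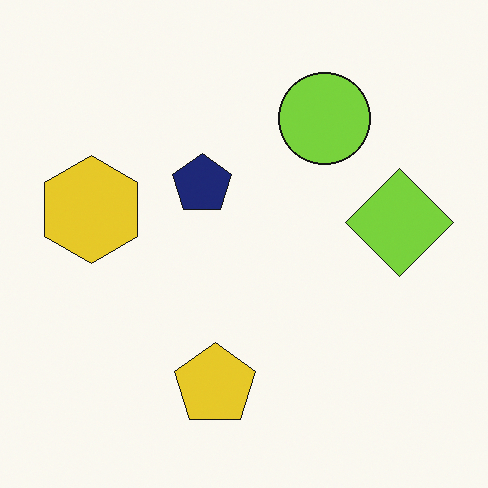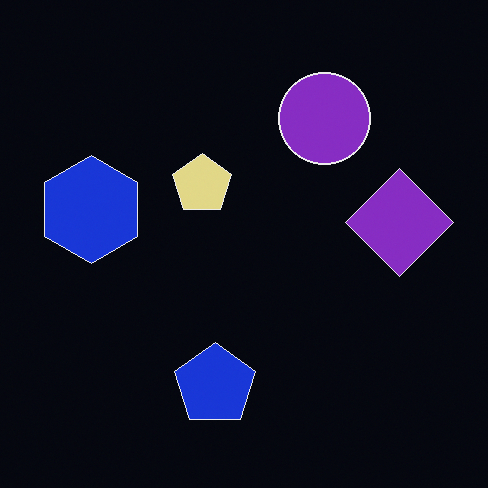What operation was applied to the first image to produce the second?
Color-inverted (negative).

The light background has become dark and every shape's color is its complement — a photographic negative.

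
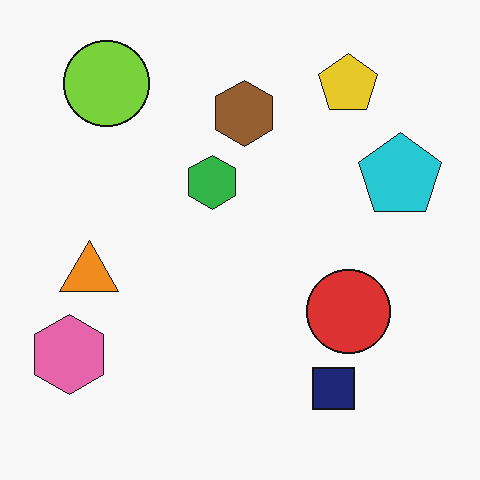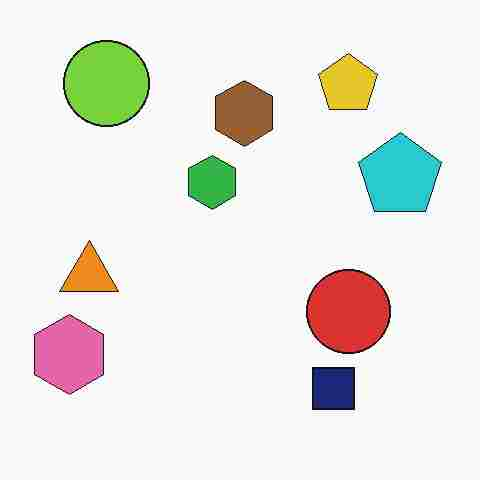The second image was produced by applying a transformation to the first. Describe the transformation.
Heavily JPEG-compressed with obvious blocking artifacts.

Blocky 8×8 compression artifacts appear around shape edges and the flat background shows ringing — characteristic JPEG degradation.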